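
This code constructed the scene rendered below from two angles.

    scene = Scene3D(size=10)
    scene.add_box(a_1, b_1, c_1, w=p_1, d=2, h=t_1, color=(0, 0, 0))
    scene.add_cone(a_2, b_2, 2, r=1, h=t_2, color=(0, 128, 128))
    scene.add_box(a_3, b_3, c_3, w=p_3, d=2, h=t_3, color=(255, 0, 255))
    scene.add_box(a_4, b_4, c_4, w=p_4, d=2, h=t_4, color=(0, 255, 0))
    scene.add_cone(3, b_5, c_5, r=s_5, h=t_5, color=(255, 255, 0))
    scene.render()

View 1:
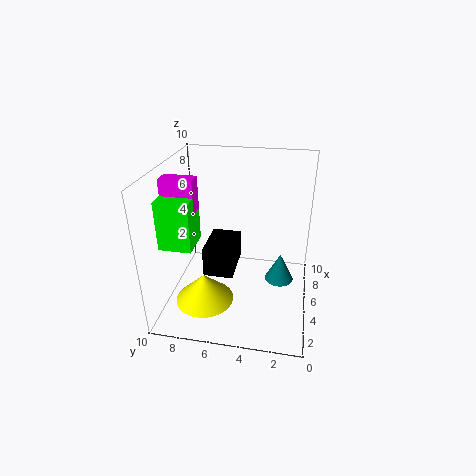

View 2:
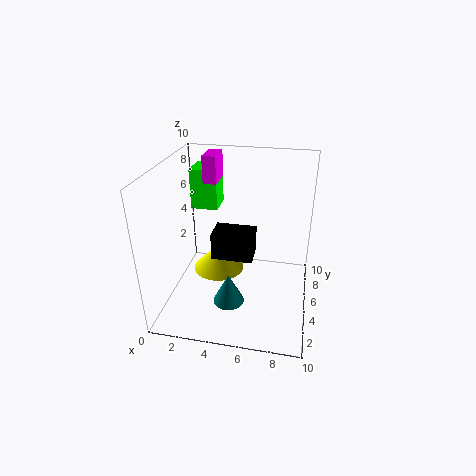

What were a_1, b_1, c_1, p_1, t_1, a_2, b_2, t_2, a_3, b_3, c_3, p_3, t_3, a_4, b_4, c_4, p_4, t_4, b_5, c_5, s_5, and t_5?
a_1 = 3; b_1 = 5; c_1 = 3; p_1 = 3; t_1 = 2; a_2 = 5; b_2 = 2; t_2 = 2; a_3 = 2; b_3 = 7; c_3 = 8; p_3 = 1; t_3 = 2; a_4 = 1; b_4 = 7; c_4 = 6; p_4 = 2; t_4 = 3; b_5 = 7; c_5 = 1; s_5 = 2; t_5 = 2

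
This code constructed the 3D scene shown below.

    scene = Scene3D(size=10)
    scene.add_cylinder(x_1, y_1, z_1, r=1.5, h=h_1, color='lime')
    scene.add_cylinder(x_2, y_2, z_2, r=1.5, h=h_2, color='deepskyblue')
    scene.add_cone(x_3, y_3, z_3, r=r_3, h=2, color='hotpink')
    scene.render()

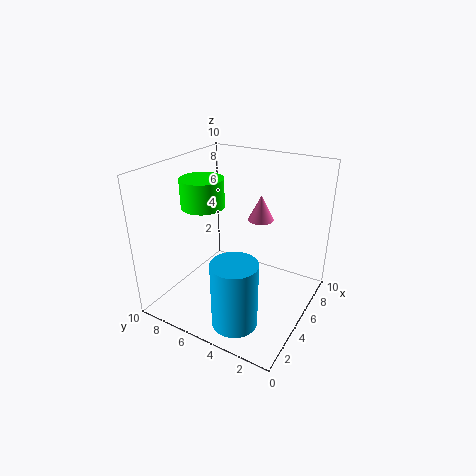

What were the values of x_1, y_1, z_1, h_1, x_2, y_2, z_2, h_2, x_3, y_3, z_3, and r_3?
x_1 = 4.5; y_1 = 7.5; z_1 = 7; h_1 = 2; x_2 = 2; y_2 = 3.5; z_2 = 0.5; h_2 = 4.5; x_3 = 8.5; y_3 = 5; z_3 = 5; r_3 = 1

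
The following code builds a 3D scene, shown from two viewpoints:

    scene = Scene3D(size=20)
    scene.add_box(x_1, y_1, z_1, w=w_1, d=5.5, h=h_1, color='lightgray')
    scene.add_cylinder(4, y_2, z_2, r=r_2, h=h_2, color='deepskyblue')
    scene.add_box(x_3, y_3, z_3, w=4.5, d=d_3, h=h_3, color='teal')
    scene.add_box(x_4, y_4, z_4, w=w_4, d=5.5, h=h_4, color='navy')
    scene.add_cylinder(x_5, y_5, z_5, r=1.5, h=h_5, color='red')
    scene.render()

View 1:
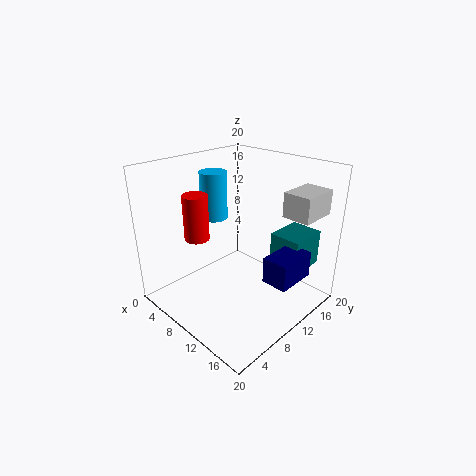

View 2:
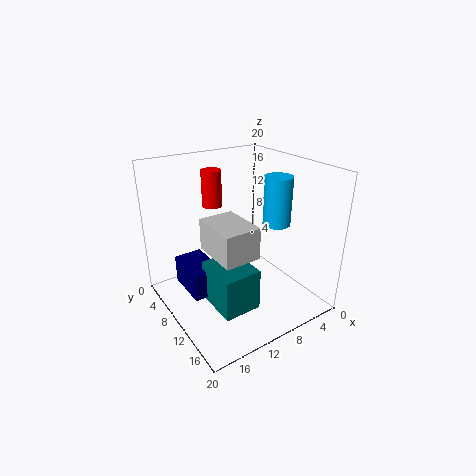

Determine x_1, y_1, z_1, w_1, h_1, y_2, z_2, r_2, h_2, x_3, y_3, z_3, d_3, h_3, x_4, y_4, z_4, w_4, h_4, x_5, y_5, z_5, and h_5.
x_1 = 14, y_1 = 14.5, z_1 = 13, w_1 = 4, h_1 = 3.5, y_2 = 11, z_2 = 11, r_2 = 2, h_2 = 7, x_3 = 13, y_3 = 13.5, z_3 = 5.5, d_3 = 5.5, h_3 = 5, x_4 = 15.5, y_4 = 9, z_4 = 6, w_4 = 3.5, h_4 = 3.5, x_5 = 10, y_5 = 3, z_5 = 12.5, h_5 = 5.5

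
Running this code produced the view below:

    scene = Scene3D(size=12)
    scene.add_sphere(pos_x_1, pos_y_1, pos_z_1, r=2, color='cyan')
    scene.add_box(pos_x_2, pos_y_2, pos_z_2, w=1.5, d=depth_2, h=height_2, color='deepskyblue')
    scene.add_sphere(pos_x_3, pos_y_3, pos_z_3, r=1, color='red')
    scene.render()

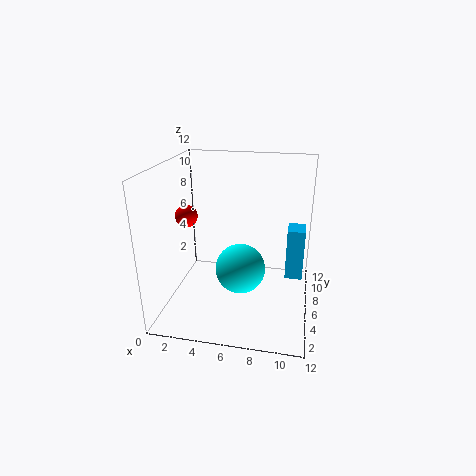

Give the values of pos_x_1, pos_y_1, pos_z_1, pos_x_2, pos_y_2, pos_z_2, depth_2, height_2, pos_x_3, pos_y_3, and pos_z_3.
pos_x_1 = 6.5, pos_y_1 = 4.5, pos_z_1 = 4, pos_x_2 = 10, pos_y_2 = 7, pos_z_2 = 2, depth_2 = 2, height_2 = 4.5, pos_x_3 = 1, pos_y_3 = 7.5, pos_z_3 = 7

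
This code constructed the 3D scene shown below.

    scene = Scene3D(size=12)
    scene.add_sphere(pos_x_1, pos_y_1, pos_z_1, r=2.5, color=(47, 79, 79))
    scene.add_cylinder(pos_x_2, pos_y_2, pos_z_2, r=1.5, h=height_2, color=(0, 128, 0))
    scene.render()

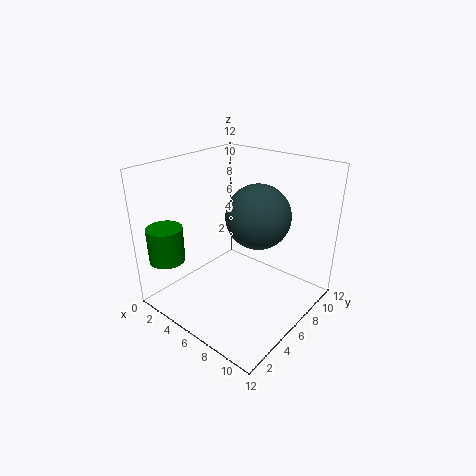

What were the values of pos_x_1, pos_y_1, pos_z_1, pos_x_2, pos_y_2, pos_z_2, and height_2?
pos_x_1 = 8
pos_y_1 = 6
pos_z_1 = 8.5
pos_x_2 = 1.5
pos_y_2 = 2
pos_z_2 = 4
height_2 = 3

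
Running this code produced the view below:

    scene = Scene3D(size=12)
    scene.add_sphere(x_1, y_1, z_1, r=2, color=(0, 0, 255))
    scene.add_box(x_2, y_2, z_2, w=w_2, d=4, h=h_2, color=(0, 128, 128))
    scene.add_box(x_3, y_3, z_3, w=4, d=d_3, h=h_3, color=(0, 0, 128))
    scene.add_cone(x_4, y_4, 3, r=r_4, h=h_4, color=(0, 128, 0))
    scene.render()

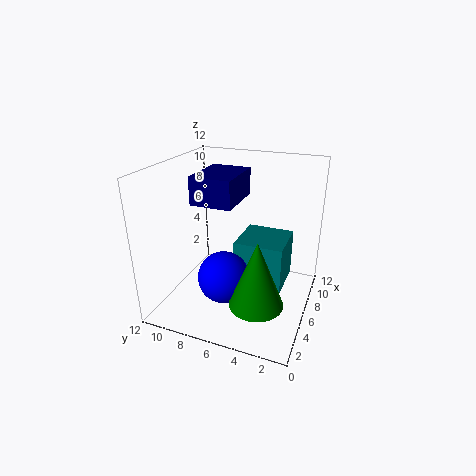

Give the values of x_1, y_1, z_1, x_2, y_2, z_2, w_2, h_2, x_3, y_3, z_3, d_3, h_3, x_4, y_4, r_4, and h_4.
x_1 = 3
y_1 = 6
z_1 = 4
x_2 = 5
y_2 = 2
z_2 = 2
w_2 = 4
h_2 = 4
x_3 = 2
y_3 = 5
z_3 = 10
d_3 = 3
h_3 = 2
x_4 = 2
y_4 = 3
r_4 = 2
h_4 = 5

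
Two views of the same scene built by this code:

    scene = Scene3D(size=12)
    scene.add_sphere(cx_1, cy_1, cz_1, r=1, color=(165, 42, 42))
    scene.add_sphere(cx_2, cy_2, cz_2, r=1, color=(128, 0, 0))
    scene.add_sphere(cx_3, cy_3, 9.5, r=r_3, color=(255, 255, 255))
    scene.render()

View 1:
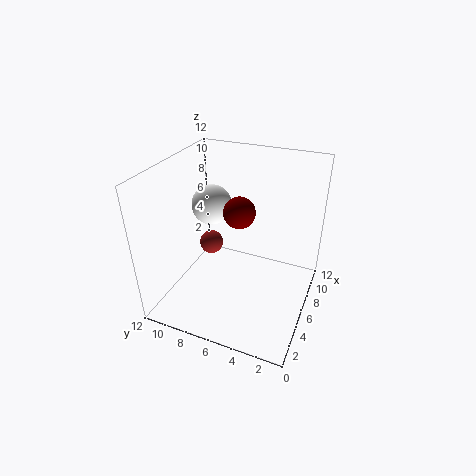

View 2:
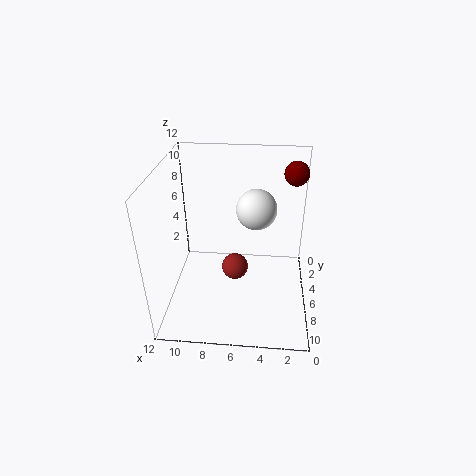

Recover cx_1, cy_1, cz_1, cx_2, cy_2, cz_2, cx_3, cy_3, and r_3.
cx_1 = 6
cy_1 = 8.5
cz_1 = 5
cx_2 = 1.5
cy_2 = 4
cz_2 = 11
cx_3 = 4.5
cy_3 = 7.5
r_3 = 1.5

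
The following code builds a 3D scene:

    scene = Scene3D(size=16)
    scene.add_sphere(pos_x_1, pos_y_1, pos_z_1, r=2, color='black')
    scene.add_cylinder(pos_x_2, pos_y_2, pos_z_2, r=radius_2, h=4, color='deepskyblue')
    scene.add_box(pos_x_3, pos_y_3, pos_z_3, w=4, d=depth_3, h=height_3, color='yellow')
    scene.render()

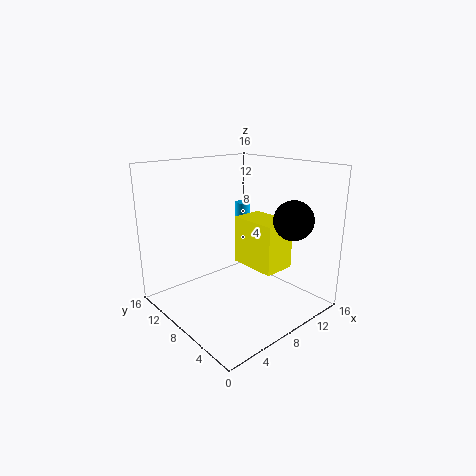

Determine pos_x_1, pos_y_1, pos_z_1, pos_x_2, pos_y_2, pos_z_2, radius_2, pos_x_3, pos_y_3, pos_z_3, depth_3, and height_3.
pos_x_1 = 10, pos_y_1 = 2, pos_z_1 = 11, pos_x_2 = 14, pos_y_2 = 14, pos_z_2 = 6, radius_2 = 1, pos_x_3 = 11, pos_y_3 = 6, pos_z_3 = 3, depth_3 = 6, height_3 = 6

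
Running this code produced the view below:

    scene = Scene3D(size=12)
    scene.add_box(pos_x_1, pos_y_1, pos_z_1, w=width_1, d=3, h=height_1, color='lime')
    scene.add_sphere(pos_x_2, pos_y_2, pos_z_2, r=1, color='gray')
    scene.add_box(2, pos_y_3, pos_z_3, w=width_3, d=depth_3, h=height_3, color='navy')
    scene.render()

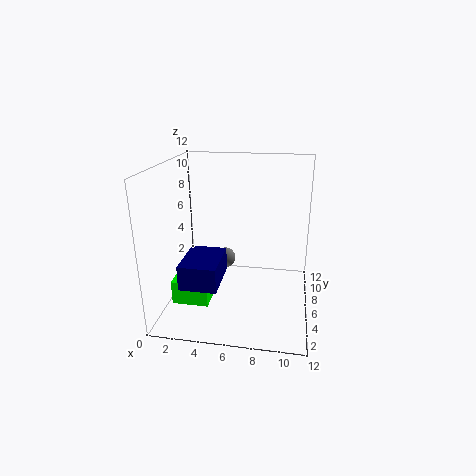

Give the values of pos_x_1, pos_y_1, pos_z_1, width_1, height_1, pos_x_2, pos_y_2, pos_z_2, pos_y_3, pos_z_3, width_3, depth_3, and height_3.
pos_x_1 = 1, pos_y_1 = 3, pos_z_1 = 1, width_1 = 3, height_1 = 2, pos_x_2 = 4, pos_y_2 = 10, pos_z_2 = 2, pos_y_3 = 2, pos_z_3 = 3, width_3 = 3, depth_3 = 4, height_3 = 2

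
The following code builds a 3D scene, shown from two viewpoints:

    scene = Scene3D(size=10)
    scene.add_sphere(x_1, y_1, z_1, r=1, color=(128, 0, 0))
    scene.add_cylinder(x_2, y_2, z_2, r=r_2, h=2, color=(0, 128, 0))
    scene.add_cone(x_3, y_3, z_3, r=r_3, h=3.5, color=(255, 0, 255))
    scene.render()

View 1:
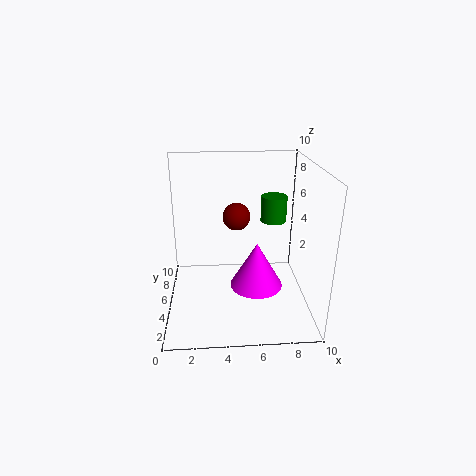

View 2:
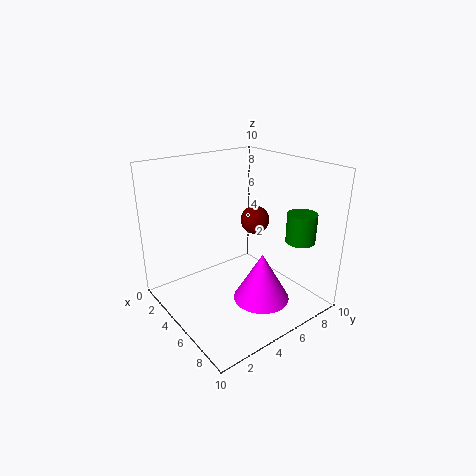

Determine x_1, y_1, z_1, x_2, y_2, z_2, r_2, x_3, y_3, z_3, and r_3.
x_1 = 5
y_1 = 6.5
z_1 = 6
x_2 = 8
y_2 = 8
z_2 = 5
r_2 = 1
x_3 = 6.5
y_3 = 6
z_3 = 0.5
r_3 = 2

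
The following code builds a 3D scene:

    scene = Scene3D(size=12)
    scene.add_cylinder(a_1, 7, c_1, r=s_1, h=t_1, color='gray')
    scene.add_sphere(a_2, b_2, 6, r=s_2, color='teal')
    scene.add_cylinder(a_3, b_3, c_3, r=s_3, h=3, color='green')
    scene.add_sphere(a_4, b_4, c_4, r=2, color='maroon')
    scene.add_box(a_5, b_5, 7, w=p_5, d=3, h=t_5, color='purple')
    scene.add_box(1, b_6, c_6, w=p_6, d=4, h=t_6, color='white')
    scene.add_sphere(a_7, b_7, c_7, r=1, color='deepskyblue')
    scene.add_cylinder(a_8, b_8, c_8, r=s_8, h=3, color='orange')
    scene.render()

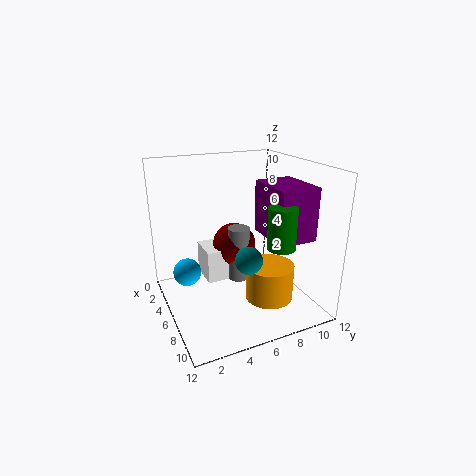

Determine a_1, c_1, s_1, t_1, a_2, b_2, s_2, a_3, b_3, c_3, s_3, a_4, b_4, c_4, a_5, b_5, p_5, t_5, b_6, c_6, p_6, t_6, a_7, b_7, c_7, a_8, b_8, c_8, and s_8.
a_1 = 4
c_1 = 1
s_1 = 1
t_1 = 5
a_2 = 10
b_2 = 5
s_2 = 1
a_3 = 11
b_3 = 7
c_3 = 7
s_3 = 1
a_4 = 3
b_4 = 7
c_4 = 4
a_5 = 7
b_5 = 7
p_5 = 4
t_5 = 4
b_6 = 4
c_6 = 1
p_6 = 3
t_6 = 3
a_7 = 8
b_7 = 1
c_7 = 5
a_8 = 8
b_8 = 8
c_8 = 1
s_8 = 2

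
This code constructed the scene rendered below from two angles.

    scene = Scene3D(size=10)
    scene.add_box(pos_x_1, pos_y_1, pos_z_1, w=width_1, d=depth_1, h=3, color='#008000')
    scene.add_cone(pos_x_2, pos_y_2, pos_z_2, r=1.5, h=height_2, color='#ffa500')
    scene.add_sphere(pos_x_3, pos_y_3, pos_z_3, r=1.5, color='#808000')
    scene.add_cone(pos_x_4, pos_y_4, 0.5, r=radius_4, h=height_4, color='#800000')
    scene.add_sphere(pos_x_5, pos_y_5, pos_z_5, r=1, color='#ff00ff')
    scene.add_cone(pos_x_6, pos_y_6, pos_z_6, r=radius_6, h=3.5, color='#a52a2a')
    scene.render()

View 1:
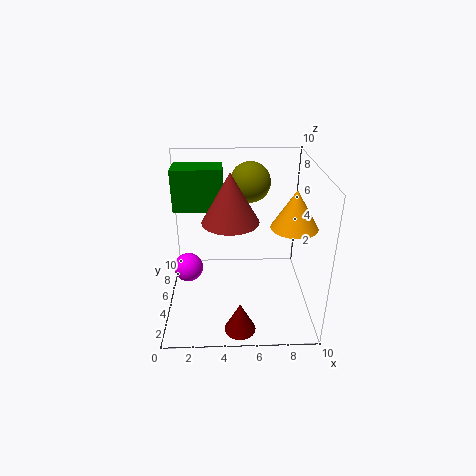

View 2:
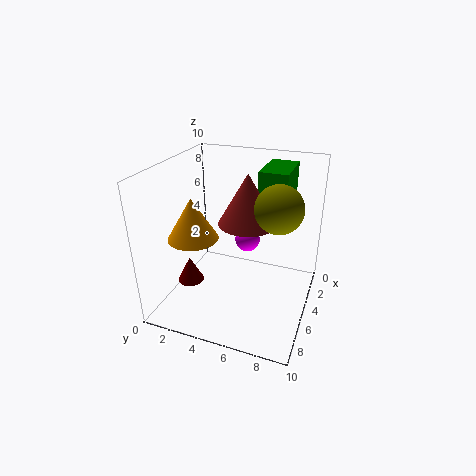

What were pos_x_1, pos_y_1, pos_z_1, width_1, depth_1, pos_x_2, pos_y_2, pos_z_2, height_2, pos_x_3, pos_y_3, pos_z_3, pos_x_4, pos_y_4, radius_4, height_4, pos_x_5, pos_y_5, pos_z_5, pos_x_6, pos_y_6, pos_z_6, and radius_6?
pos_x_1 = 0.5; pos_y_1 = 6; pos_z_1 = 6.5; width_1 = 3.5; depth_1 = 2; pos_x_2 = 8.5; pos_y_2 = 3.5; pos_z_2 = 6.5; height_2 = 2.5; pos_x_3 = 6; pos_y_3 = 8; pos_z_3 = 8; pos_x_4 = 5; pos_y_4 = 1; radius_4 = 1; height_4 = 2; pos_x_5 = 1.5; pos_y_5 = 4.5; pos_z_5 = 3; pos_x_6 = 4.5; pos_y_6 = 5.5; pos_z_6 = 6; radius_6 = 2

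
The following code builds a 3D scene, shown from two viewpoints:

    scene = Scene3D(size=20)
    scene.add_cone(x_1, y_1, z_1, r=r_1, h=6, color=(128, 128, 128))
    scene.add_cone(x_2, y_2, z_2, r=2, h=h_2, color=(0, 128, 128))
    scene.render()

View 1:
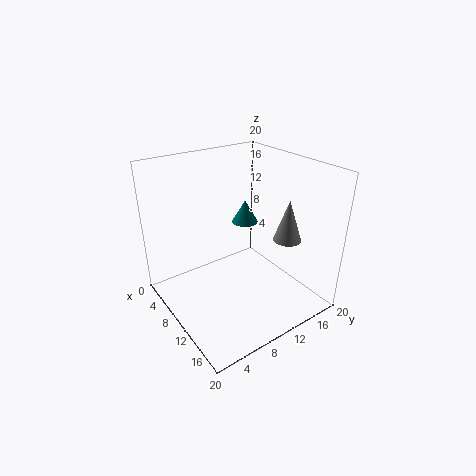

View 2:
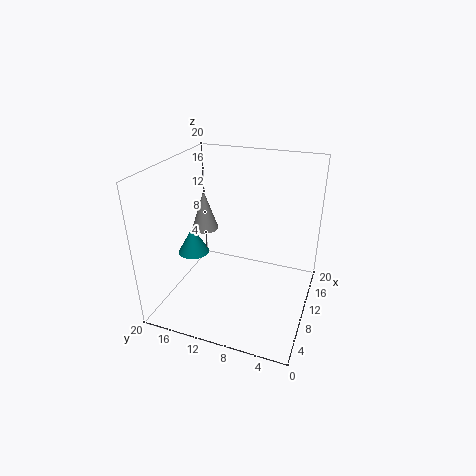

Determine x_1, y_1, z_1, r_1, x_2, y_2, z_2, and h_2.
x_1 = 13; y_1 = 16.5; z_1 = 9; r_1 = 2; x_2 = 5.5; y_2 = 14.5; z_2 = 9.5; h_2 = 3.5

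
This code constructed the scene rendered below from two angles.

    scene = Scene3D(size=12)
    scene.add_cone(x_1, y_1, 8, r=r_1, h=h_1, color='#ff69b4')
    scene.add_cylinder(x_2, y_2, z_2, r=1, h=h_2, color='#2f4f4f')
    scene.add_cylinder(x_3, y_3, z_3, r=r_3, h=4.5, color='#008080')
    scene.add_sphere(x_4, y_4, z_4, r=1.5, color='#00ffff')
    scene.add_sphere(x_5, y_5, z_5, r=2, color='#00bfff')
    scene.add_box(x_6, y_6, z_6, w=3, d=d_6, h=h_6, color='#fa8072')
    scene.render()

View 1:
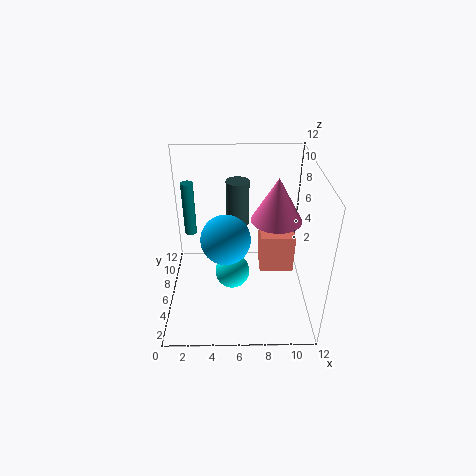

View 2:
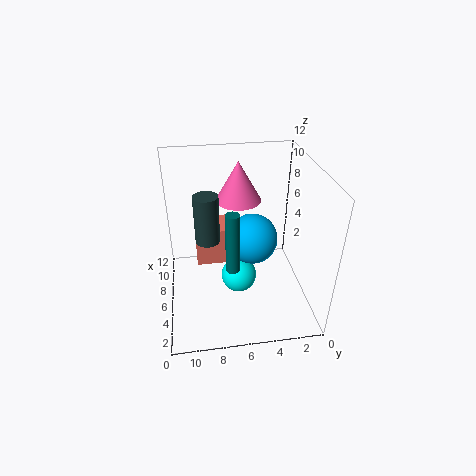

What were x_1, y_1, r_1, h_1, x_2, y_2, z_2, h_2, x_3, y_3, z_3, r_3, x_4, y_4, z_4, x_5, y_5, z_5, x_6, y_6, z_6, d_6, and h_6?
x_1 = 9; y_1 = 5.5; r_1 = 2; h_1 = 3.5; x_2 = 6; y_2 = 8.5; z_2 = 6; h_2 = 4; x_3 = 2; y_3 = 7; z_3 = 6; r_3 = 0.5; x_4 = 5.5; y_4 = 6; z_4 = 2.5; x_5 = 5; y_5 = 5; z_5 = 6.5; x_6 = 8; y_6 = 6.5; z_6 = 2; d_6 = 3; h_6 = 3.5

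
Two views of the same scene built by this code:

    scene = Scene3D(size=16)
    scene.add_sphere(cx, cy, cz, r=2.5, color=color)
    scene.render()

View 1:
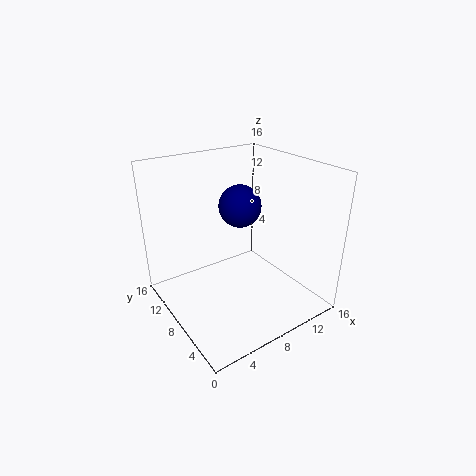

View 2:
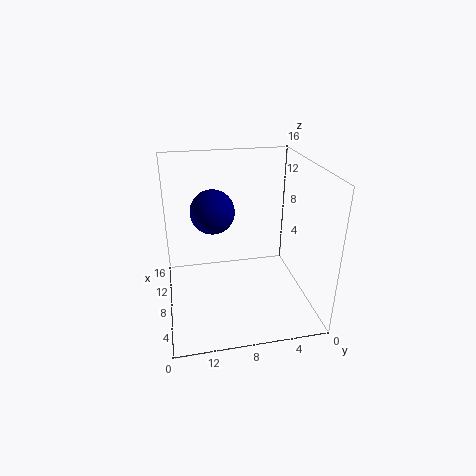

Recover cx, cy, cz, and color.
cx = 10; cy = 10.5; cz = 10.5; color = 'navy'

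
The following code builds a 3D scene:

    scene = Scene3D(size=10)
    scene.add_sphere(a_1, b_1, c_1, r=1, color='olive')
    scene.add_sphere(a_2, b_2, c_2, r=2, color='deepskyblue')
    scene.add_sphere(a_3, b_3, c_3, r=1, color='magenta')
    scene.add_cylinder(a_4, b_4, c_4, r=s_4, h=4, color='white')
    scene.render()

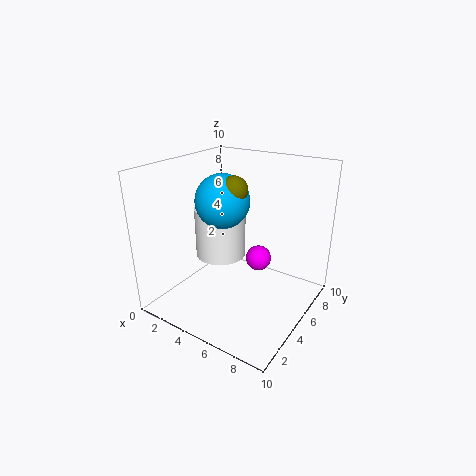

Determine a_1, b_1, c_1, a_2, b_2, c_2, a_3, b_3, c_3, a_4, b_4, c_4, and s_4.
a_1 = 4, b_1 = 6, c_1 = 8, a_2 = 3, b_2 = 6, c_2 = 7, a_3 = 5, b_3 = 8, c_3 = 2, a_4 = 2, b_4 = 7, c_4 = 2, s_4 = 2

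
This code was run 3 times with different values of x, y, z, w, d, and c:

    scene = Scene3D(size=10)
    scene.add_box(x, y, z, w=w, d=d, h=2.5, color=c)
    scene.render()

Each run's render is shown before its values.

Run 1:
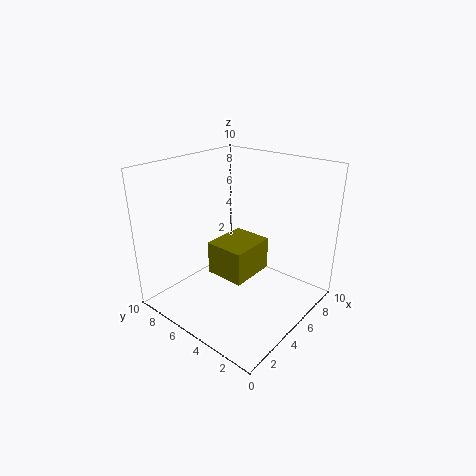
x = 4.5
y = 4.5
z = 1.5
w = 3.5
d = 3
c = 'olive'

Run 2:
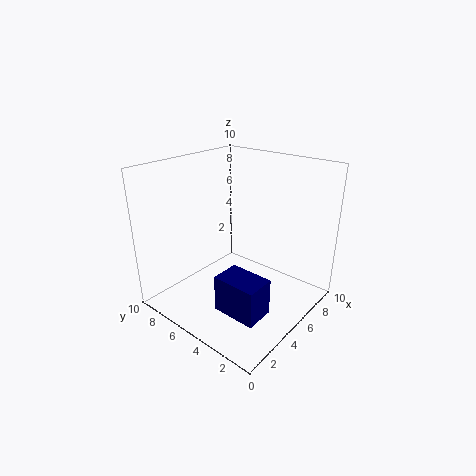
x = 2
y = 1.5
z = 1
w = 2
d = 3
c = 'navy'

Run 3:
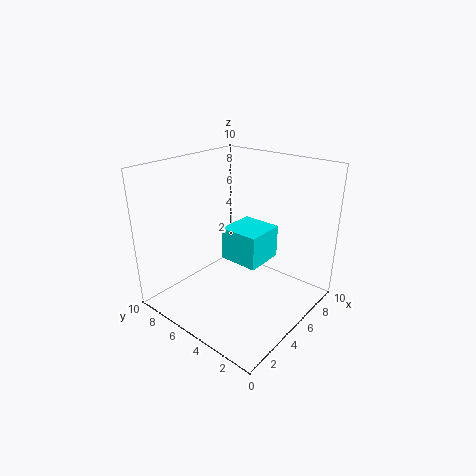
x = 5.5
y = 4
z = 2.5
w = 3
d = 3
c = 'cyan'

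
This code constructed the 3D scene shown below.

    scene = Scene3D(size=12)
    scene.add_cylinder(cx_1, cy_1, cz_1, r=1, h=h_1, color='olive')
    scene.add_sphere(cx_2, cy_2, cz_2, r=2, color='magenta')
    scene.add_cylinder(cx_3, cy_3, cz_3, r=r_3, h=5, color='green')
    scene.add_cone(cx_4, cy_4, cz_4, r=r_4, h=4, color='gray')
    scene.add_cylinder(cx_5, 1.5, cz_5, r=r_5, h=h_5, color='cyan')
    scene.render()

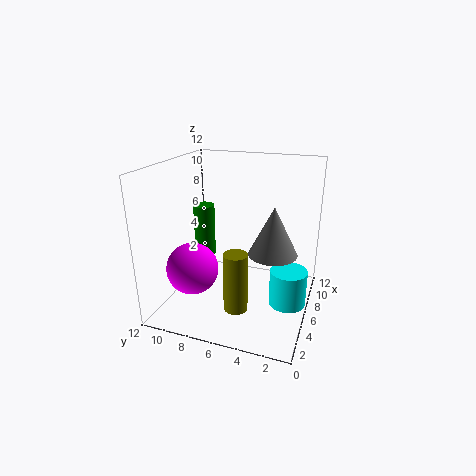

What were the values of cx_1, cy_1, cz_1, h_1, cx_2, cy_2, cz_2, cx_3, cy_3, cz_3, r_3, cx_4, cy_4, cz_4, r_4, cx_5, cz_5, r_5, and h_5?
cx_1 = 4; cy_1 = 5.5; cz_1 = 0.5; h_1 = 5; cx_2 = 2.5; cy_2 = 8.5; cz_2 = 4.5; cx_3 = 9; cy_3 = 10.5; cz_3 = 2.5; r_3 = 1; cx_4 = 6; cy_4 = 3; cz_4 = 5; r_4 = 2; cx_5 = 5.5; cz_5 = 1; r_5 = 1.5; h_5 = 3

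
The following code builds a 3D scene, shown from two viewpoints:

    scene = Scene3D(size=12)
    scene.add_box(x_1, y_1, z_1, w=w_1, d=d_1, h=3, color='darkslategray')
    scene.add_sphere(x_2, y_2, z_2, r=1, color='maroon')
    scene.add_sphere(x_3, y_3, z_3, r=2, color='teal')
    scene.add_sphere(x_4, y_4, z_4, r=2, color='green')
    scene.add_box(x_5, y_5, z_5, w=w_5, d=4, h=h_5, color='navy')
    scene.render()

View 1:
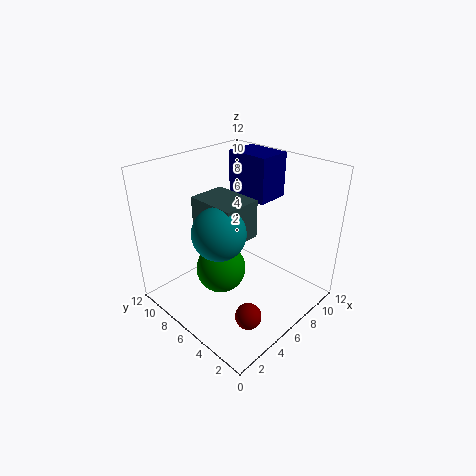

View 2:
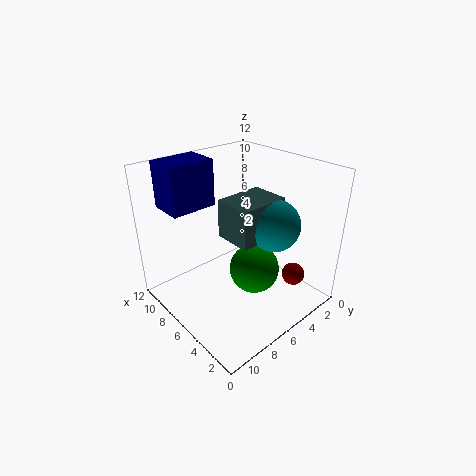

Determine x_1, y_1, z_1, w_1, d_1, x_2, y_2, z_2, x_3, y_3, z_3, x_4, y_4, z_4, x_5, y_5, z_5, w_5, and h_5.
x_1 = 3, y_1 = 4, z_1 = 7, w_1 = 3, d_1 = 4, x_2 = 3, y_2 = 2, z_2 = 2, x_3 = 3, y_3 = 5, z_3 = 8, x_4 = 4, y_4 = 6, z_4 = 4, x_5 = 9, y_5 = 6, z_5 = 8, w_5 = 3, h_5 = 4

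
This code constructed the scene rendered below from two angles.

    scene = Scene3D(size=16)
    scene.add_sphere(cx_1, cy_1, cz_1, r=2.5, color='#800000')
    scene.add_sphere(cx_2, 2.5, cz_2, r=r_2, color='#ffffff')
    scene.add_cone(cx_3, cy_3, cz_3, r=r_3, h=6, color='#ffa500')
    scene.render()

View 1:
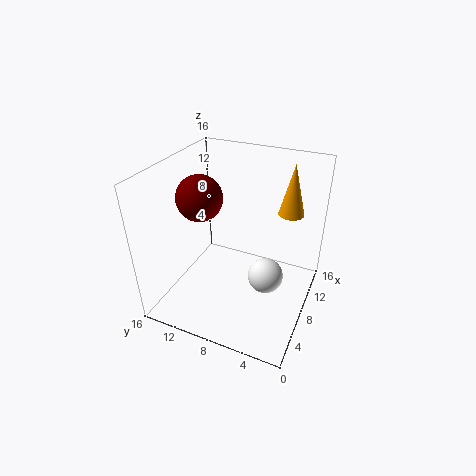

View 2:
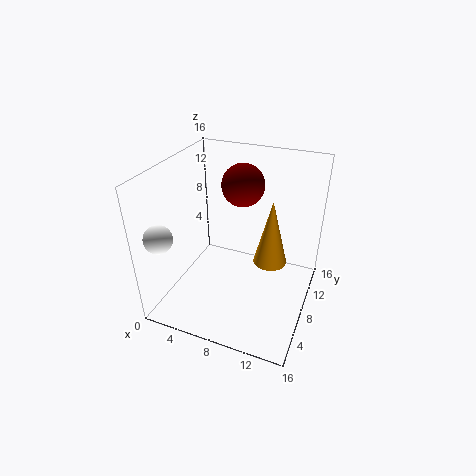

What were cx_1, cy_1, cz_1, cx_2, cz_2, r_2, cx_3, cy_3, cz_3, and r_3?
cx_1 = 7, cy_1 = 12, cz_1 = 12.5, cx_2 = 1.5, cz_2 = 9.5, r_2 = 1.5, cx_3 = 13, cy_3 = 3.5, cz_3 = 9.5, r_3 = 1.5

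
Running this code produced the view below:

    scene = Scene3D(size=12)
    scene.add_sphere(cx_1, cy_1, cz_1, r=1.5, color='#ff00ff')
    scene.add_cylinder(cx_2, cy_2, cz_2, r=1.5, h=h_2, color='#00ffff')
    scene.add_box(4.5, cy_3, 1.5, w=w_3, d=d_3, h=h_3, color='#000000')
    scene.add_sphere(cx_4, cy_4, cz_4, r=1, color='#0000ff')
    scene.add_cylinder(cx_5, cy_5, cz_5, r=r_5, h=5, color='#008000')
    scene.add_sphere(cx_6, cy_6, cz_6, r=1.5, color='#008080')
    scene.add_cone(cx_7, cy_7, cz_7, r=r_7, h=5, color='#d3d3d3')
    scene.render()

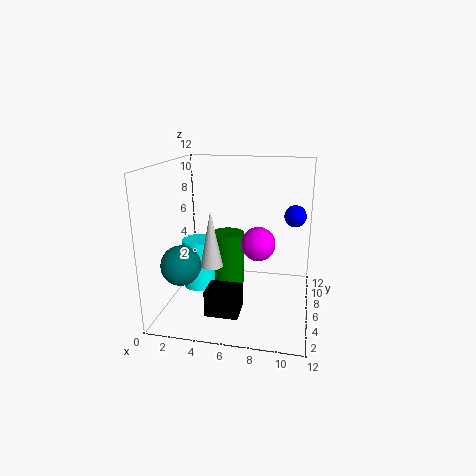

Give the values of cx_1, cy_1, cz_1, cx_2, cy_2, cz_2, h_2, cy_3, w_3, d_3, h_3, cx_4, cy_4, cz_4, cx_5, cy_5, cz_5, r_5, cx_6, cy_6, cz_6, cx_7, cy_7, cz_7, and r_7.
cx_1 = 7.5
cy_1 = 7.5
cz_1 = 5
cx_2 = 2
cy_2 = 7.5
cz_2 = 0.5
h_2 = 4.5
cy_3 = 1
w_3 = 2.5
d_3 = 2
h_3 = 2
cx_4 = 10.5
cy_4 = 10
cz_4 = 7
cx_5 = 4.5
cy_5 = 8.5
cz_5 = 0.5
r_5 = 1.5
cx_6 = 2.5
cy_6 = 2
cz_6 = 5
cx_7 = 3.5
cy_7 = 6.5
cz_7 = 3
r_7 = 1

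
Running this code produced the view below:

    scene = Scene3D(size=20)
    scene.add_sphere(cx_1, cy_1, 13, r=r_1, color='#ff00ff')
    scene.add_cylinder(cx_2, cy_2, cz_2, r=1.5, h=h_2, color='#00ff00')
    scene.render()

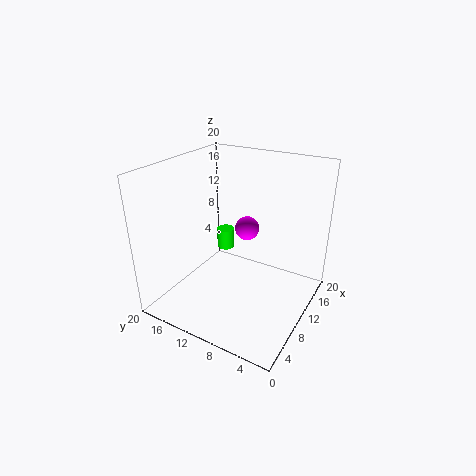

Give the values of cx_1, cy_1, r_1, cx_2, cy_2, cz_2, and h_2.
cx_1 = 8
cy_1 = 7.5
r_1 = 1.5
cx_2 = 18.5
cy_2 = 17.5
cz_2 = 2.5
h_2 = 3.5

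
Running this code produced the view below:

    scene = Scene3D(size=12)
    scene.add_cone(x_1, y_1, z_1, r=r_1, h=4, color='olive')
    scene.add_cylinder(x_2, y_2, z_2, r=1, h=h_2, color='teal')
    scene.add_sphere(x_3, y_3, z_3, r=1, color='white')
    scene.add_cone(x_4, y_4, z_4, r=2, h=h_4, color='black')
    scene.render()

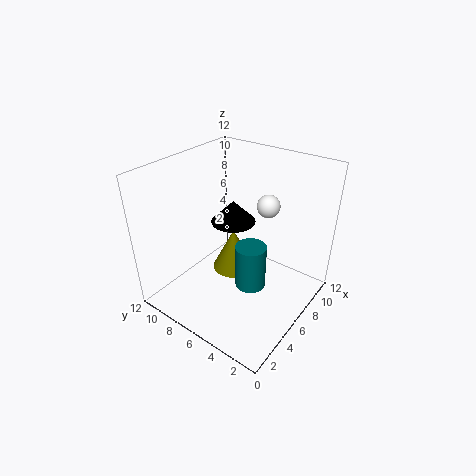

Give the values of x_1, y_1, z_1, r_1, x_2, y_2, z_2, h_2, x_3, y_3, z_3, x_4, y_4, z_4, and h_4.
x_1 = 8; y_1 = 8; z_1 = 1; r_1 = 2; x_2 = 2; y_2 = 2; z_2 = 6; h_2 = 3; x_3 = 9; y_3 = 5; z_3 = 8; x_4 = 8; y_4 = 8; z_4 = 6; h_4 = 2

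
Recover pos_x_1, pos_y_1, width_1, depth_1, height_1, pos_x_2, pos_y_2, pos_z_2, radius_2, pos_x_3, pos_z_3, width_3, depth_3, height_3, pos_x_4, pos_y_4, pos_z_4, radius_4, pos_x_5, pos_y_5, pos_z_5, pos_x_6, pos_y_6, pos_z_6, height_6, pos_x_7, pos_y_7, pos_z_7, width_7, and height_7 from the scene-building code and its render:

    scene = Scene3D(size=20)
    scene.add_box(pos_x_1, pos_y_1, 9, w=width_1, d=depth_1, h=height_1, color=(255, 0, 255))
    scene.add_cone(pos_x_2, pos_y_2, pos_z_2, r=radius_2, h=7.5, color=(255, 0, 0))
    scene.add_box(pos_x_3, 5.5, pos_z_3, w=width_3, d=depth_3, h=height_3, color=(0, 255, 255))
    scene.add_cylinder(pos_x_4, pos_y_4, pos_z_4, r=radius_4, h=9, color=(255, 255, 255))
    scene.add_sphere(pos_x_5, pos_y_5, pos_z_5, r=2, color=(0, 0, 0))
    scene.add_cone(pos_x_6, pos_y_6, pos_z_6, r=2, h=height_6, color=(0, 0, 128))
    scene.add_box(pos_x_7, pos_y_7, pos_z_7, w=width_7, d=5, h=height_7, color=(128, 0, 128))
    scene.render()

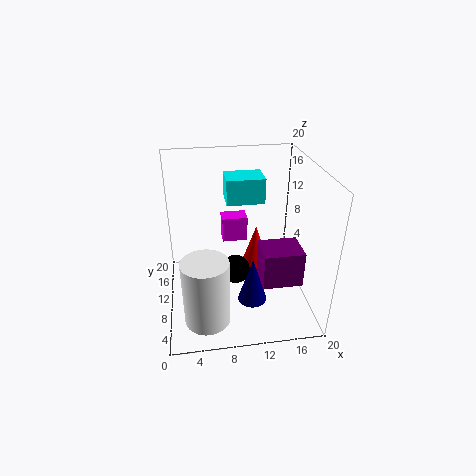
pos_x_1 = 8; pos_y_1 = 11; width_1 = 3.5; depth_1 = 2.5; height_1 = 3.5; pos_x_2 = 14; pos_y_2 = 16.5; pos_z_2 = 0.5; radius_2 = 2.5; pos_x_3 = 8; pos_z_3 = 17; width_3 = 4.5; depth_3 = 3.5; height_3 = 3; pos_x_4 = 5; pos_y_4 = 4; pos_z_4 = 1.5; radius_4 = 3; pos_x_5 = 9.5; pos_y_5 = 9; pos_z_5 = 5.5; pos_x_6 = 11.5; pos_y_6 = 6.5; pos_z_6 = 2; height_6 = 6.5; pos_x_7 = 13.5; pos_y_7 = 8; pos_z_7 = 2; width_7 = 6; height_7 = 5.5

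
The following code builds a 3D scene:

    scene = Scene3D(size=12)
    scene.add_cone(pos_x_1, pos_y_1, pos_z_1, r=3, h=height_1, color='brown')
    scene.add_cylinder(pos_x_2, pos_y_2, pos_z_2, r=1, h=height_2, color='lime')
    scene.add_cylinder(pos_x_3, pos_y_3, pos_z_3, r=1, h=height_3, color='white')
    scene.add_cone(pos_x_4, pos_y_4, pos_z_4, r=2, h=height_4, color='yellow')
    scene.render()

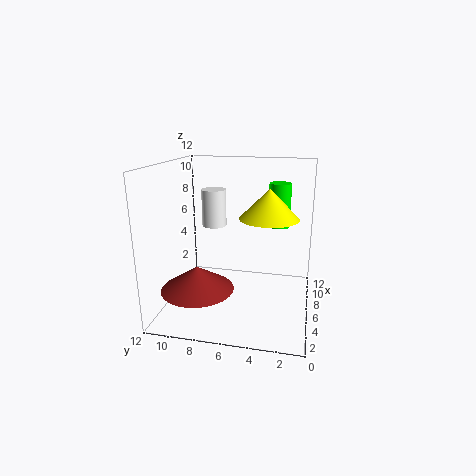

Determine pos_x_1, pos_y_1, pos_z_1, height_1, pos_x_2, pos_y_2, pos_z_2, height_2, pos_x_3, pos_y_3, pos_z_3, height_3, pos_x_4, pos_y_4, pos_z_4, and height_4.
pos_x_1 = 4
pos_y_1 = 9
pos_z_1 = 2
height_1 = 2
pos_x_2 = 10
pos_y_2 = 3
pos_z_2 = 6
height_2 = 4
pos_x_3 = 6
pos_y_3 = 8
pos_z_3 = 7
height_3 = 3
pos_x_4 = 2
pos_y_4 = 3
pos_z_4 = 9
height_4 = 2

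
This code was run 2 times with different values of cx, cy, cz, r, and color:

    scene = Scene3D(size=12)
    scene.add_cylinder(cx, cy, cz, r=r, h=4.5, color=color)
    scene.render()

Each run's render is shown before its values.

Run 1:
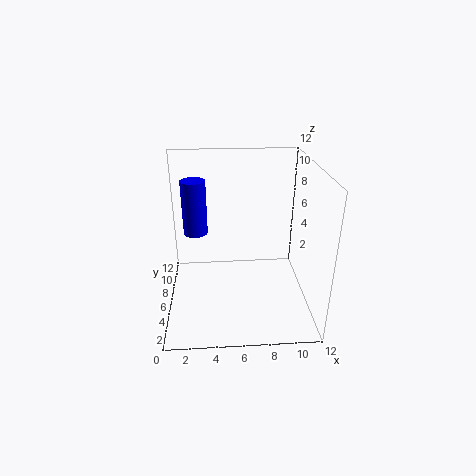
cx = 2.5; cy = 6.75; cz = 6.25; r = 1; color = 'blue'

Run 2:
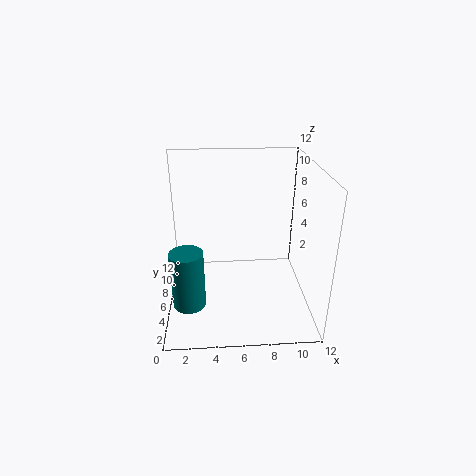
cx = 2; cy = 2.5; cz = 2.25; r = 1.25; color = 'teal'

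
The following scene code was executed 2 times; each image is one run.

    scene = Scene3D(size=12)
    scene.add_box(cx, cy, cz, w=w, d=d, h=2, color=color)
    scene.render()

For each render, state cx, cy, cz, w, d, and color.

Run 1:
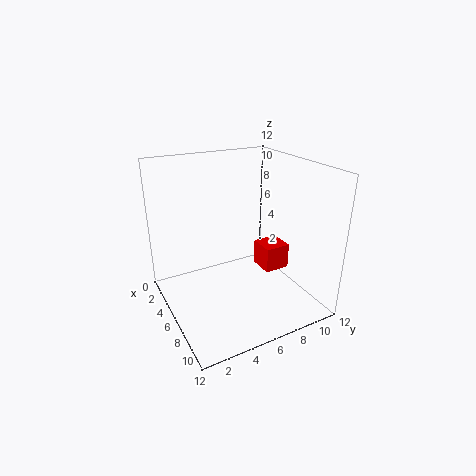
cx = 7, cy = 7, cz = 4, w = 2, d = 2, color = 'red'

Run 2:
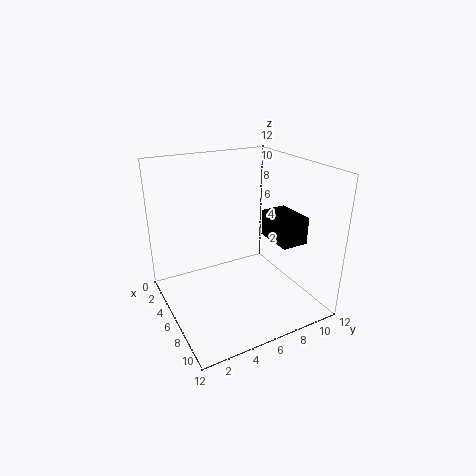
cx = 8, cy = 7, cz = 7, w = 3, d = 2, color = 'black'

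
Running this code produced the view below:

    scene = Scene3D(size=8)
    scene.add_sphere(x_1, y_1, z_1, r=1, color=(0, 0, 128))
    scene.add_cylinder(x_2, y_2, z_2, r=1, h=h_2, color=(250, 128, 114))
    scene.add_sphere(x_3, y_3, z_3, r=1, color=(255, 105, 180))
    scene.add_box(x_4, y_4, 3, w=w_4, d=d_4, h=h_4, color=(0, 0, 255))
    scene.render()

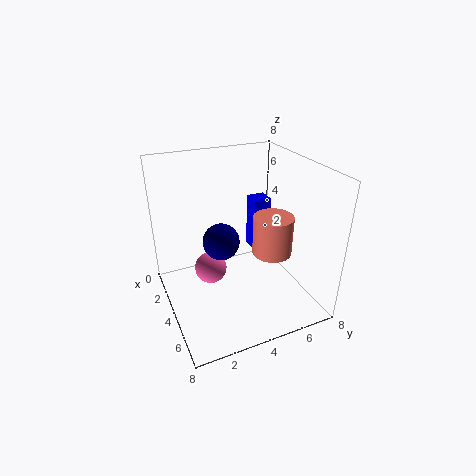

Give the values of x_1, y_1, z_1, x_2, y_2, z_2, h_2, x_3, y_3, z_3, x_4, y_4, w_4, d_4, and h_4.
x_1 = 4, y_1 = 3, z_1 = 4, x_2 = 6, y_2 = 5, z_2 = 4, h_2 = 2, x_3 = 2, y_3 = 3, z_3 = 1, x_4 = 3, y_4 = 5, w_4 = 1, d_4 = 1, h_4 = 3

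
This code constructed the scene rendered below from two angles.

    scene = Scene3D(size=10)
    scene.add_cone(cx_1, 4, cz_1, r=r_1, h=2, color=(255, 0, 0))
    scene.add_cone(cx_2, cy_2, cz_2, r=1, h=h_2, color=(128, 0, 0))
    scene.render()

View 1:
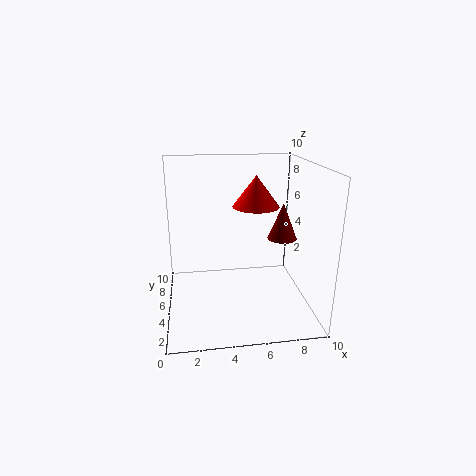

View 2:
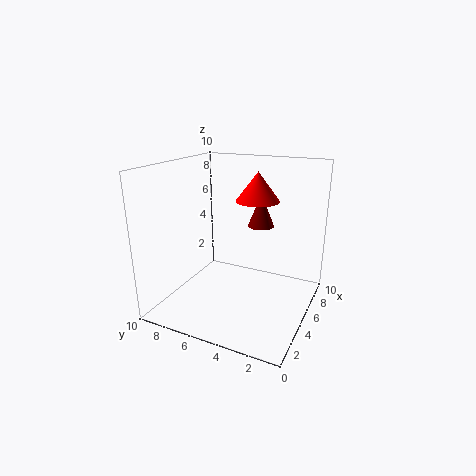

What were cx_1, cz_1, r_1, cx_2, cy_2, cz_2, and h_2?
cx_1 = 6, cz_1 = 7.5, r_1 = 1.5, cx_2 = 8, cy_2 = 4.5, cz_2 = 5, h_2 = 2.5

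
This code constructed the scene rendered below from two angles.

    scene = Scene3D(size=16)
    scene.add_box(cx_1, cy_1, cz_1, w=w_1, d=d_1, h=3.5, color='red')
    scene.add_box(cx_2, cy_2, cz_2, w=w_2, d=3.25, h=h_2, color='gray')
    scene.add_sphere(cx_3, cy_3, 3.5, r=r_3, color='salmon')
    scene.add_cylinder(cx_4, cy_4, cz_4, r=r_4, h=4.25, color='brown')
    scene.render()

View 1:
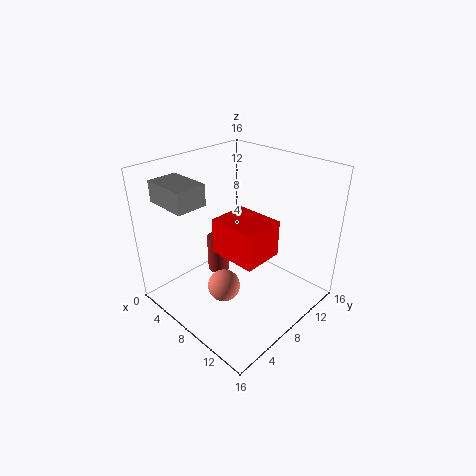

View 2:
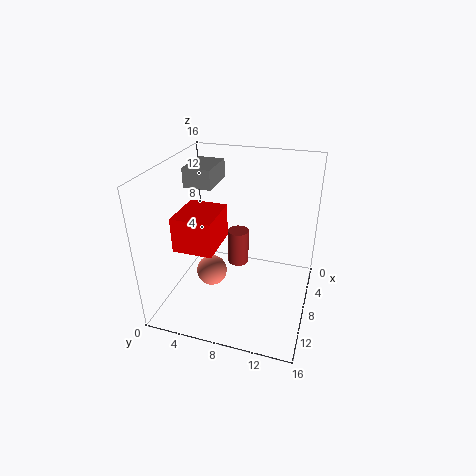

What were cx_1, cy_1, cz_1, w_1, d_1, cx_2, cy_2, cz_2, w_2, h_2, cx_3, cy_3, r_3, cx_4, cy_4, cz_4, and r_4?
cx_1 = 9.25
cy_1 = 3.25
cz_1 = 9
w_1 = 4.75
d_1 = 4
cx_2 = 2.25
cy_2 = 1.25
cz_2 = 12.75
w_2 = 4.75
h_2 = 2.25
cx_3 = 8.75
cy_3 = 5
r_3 = 1.75
cx_4 = 5.5
cy_4 = 7.25
cz_4 = 3.25
r_4 = 1.25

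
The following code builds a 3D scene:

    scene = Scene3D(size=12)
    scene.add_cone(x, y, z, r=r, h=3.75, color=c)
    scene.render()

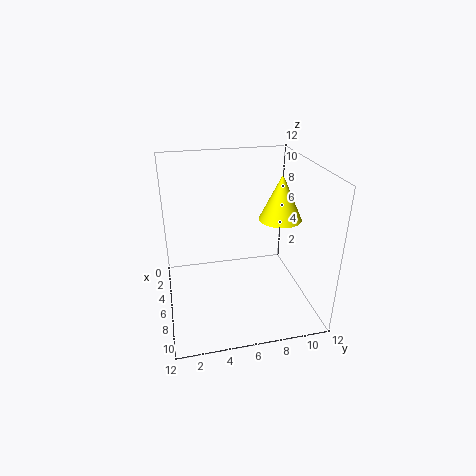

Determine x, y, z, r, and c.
x = 6.25, y = 9.5, z = 7.5, r = 1.75, c = 'yellow'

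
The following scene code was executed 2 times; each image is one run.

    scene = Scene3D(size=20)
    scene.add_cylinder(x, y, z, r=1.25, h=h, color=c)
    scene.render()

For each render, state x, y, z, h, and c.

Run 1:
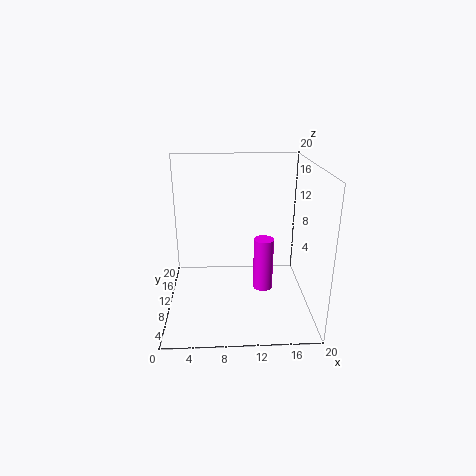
x = 13; y = 5.5; z = 5; h = 6.75; c = 'magenta'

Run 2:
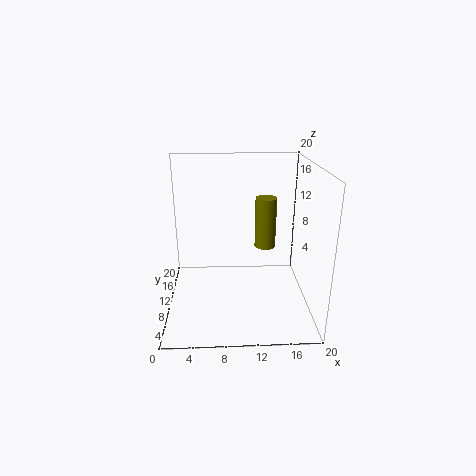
x = 13; y = 4.75; z = 11.25; h = 6; c = 'olive'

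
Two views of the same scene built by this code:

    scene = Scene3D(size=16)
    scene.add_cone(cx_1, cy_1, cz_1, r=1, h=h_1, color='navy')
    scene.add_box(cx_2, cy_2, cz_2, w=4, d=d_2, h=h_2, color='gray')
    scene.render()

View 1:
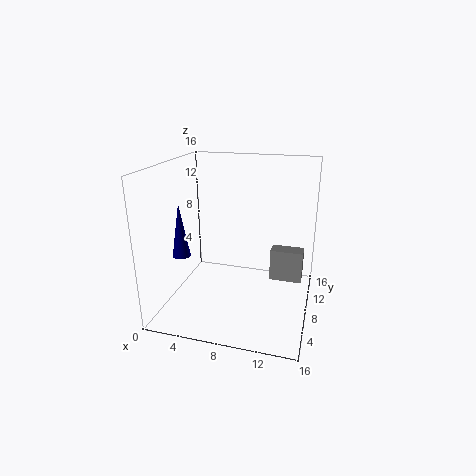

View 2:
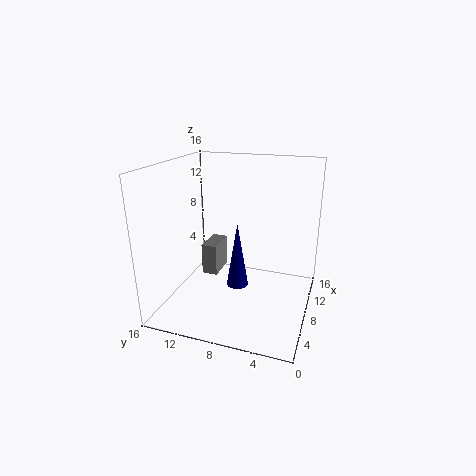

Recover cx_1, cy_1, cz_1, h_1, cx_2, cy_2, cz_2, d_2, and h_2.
cx_1 = 2; cy_1 = 6; cz_1 = 6; h_1 = 6; cx_2 = 11; cy_2 = 12; cz_2 = 1; d_2 = 2; h_2 = 4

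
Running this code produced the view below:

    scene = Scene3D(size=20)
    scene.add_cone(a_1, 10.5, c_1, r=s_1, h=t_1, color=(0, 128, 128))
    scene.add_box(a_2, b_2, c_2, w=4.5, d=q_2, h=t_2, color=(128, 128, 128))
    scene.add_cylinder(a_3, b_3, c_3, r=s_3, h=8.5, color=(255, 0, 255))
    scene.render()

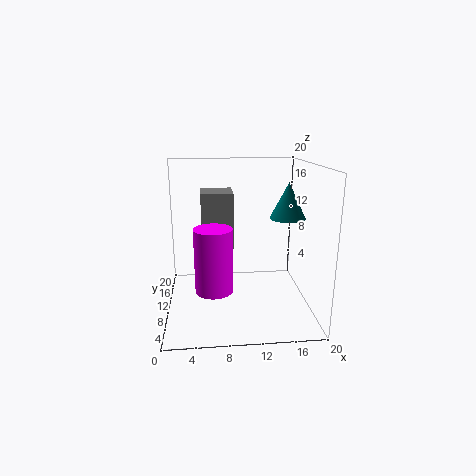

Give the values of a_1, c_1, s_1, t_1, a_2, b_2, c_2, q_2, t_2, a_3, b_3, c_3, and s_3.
a_1 = 17; c_1 = 12.5; s_1 = 2.5; t_1 = 5; a_2 = 5; b_2 = 11; c_2 = 8; q_2 = 5; t_2 = 8; a_3 = 6.5; b_3 = 6.5; c_3 = 4; s_3 = 2.5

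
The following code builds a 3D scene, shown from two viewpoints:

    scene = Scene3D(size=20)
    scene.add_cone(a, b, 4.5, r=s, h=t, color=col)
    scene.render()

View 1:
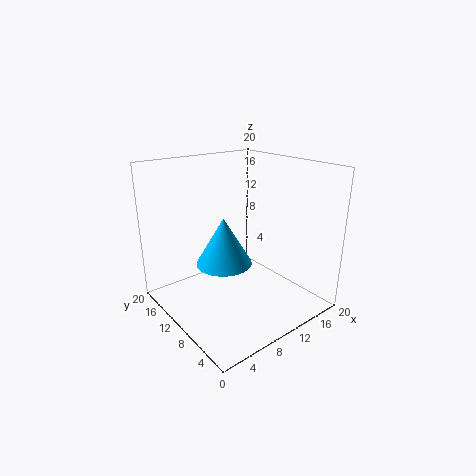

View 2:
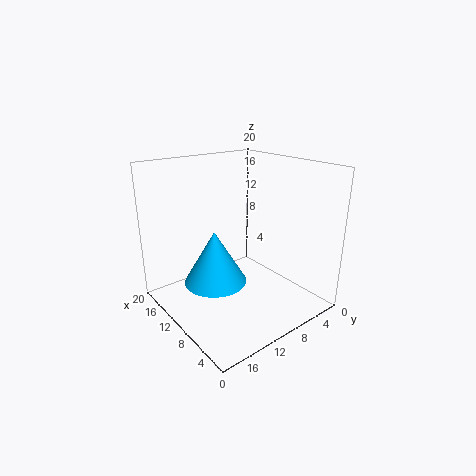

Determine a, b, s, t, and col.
a = 10.25; b = 13.75; s = 4.25; t = 7.25; col = 'deepskyblue'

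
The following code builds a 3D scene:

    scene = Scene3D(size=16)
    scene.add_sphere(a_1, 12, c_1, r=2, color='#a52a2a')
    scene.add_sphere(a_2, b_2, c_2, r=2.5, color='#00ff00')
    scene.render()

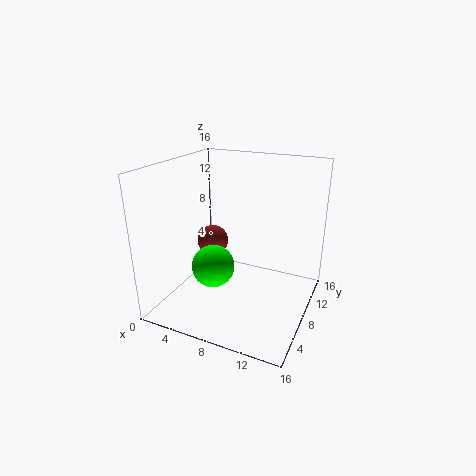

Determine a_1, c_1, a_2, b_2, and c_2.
a_1 = 2.5, c_1 = 5, a_2 = 5, b_2 = 7.5, c_2 = 4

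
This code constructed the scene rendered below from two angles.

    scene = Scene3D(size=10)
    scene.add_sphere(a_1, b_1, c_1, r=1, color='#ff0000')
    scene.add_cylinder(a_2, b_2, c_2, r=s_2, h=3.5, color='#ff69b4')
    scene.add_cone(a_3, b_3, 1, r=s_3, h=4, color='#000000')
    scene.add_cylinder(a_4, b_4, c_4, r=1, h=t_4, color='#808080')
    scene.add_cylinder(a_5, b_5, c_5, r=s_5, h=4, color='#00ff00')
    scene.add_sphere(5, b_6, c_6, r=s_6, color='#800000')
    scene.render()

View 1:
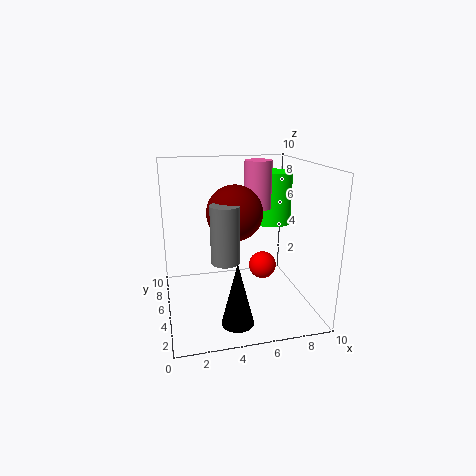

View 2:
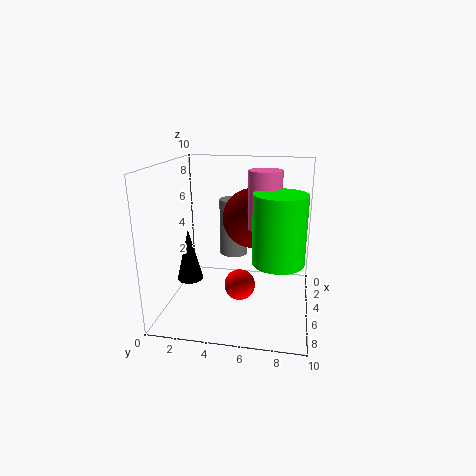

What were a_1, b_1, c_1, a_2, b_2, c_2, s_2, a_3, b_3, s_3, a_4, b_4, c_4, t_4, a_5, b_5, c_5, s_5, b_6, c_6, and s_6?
a_1 = 7; b_1 = 5.5; c_1 = 2.5; a_2 = 7; b_2 = 7; c_2 = 6.5; s_2 = 1; a_3 = 4; b_3 = 1; s_3 = 1; a_4 = 4; b_4 = 4.5; c_4 = 3.5; t_4 = 4; a_5 = 8.5; b_5 = 8; c_5 = 5; s_5 = 1.5; b_6 = 6; c_6 = 6.5; s_6 = 2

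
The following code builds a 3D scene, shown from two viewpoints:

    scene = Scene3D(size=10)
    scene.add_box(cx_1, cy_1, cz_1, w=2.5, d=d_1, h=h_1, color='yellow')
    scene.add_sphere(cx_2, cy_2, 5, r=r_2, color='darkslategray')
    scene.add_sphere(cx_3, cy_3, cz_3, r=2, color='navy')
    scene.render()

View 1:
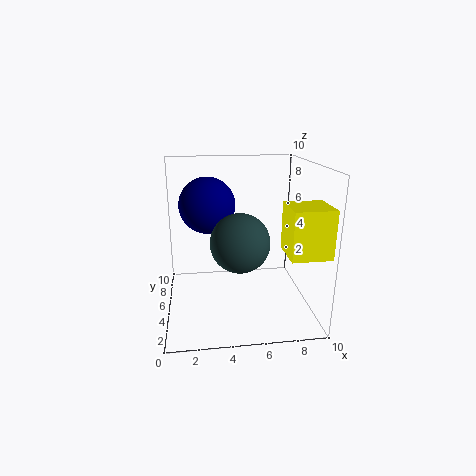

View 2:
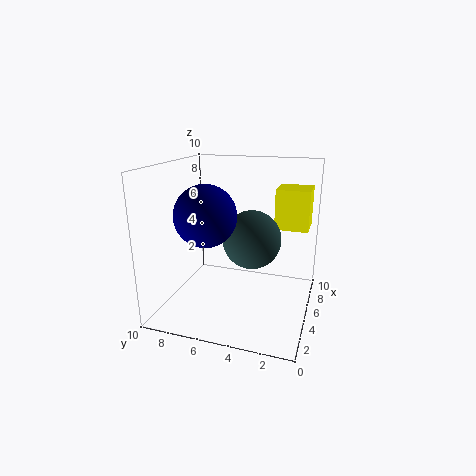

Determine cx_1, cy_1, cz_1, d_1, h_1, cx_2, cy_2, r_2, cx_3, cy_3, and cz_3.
cx_1 = 7.5; cy_1 = 0.5; cz_1 = 5; d_1 = 2.5; h_1 = 3; cx_2 = 5; cy_2 = 4; r_2 = 2; cx_3 = 3; cy_3 = 6.5; cz_3 = 7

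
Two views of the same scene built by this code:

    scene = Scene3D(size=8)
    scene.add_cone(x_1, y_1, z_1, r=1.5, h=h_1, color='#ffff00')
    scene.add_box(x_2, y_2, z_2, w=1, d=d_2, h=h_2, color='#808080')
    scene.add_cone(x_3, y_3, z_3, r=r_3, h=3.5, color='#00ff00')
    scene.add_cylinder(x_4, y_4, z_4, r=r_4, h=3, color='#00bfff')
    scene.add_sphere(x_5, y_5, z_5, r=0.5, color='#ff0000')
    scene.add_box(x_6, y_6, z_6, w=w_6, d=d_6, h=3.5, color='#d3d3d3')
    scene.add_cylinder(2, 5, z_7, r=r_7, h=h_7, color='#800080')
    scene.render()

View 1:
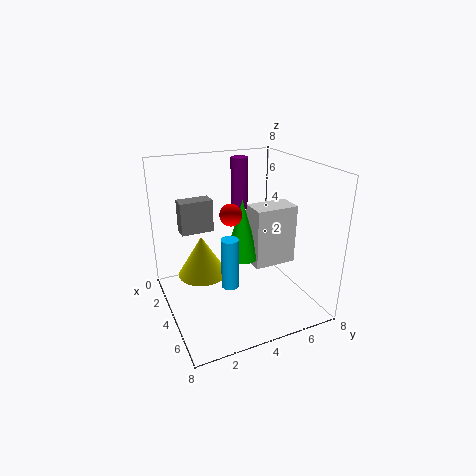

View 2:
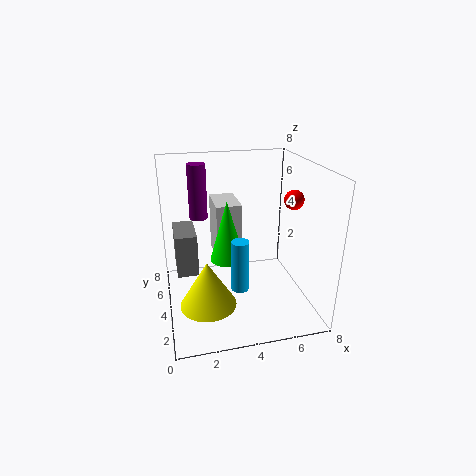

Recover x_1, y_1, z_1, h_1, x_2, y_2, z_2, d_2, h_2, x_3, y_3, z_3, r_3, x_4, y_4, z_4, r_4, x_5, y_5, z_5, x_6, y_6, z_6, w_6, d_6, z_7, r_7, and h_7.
x_1 = 2; y_1 = 2.5; z_1 = 1; h_1 = 2.5; x_2 = 0.5; y_2 = 1.5; z_2 = 3.5; d_2 = 2; h_2 = 2; x_3 = 3.5; y_3 = 4.5; z_3 = 2.5; r_3 = 1; x_4 = 4; y_4 = 3.5; z_4 = 1; r_4 = 0.5; x_5 = 6.5; y_5 = 2.5; z_5 = 6.5; x_6 = 3; y_6 = 5; z_6 = 2; w_6 = 1.5; d_6 = 2.5; z_7 = 5; r_7 = 0.5; h_7 = 3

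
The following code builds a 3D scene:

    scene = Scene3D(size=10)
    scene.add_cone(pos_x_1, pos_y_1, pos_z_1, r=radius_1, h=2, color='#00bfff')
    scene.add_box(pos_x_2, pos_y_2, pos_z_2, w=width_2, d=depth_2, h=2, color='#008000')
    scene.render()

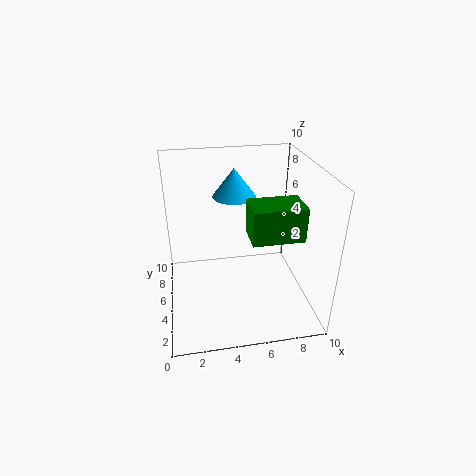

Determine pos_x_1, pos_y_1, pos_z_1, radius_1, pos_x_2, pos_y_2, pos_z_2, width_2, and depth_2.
pos_x_1 = 5; pos_y_1 = 6.5; pos_z_1 = 7.5; radius_1 = 1.5; pos_x_2 = 5; pos_y_2 = 0.5; pos_z_2 = 7; width_2 = 3; depth_2 = 2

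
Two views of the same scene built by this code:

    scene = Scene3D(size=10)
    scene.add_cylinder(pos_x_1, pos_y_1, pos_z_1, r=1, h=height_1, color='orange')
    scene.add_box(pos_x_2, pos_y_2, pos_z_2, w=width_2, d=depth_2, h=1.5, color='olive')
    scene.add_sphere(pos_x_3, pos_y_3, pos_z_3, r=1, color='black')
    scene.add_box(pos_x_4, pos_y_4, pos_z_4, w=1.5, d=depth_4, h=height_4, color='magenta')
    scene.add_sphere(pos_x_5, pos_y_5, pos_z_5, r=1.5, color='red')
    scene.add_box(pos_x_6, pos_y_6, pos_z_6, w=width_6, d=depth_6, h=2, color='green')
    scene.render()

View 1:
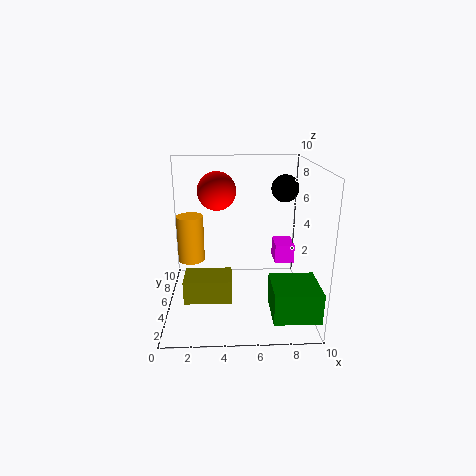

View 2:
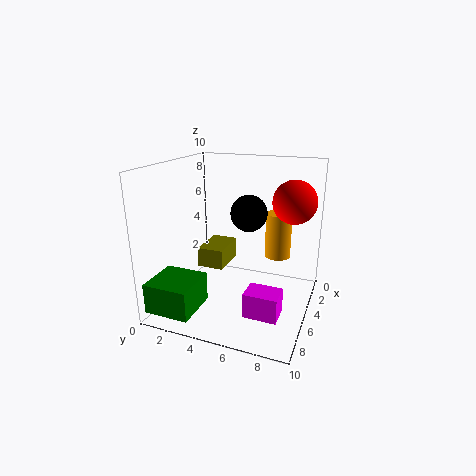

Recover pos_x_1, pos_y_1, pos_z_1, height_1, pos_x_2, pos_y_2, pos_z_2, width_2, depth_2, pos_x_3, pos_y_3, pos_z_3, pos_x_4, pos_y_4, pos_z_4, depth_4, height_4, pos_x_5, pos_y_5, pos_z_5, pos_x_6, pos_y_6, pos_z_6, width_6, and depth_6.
pos_x_1 = 1.5
pos_y_1 = 7
pos_z_1 = 2.5
height_1 = 3.5
pos_x_2 = 1.5
pos_y_2 = 1.5
pos_z_2 = 2
width_2 = 3
depth_2 = 2
pos_x_3 = 8.5
pos_y_3 = 7
pos_z_3 = 8
pos_x_4 = 8
pos_y_4 = 7
pos_z_4 = 2
depth_4 = 2
height_4 = 1.5
pos_x_5 = 3.5
pos_y_5 = 8.5
pos_z_5 = 7.5
pos_x_6 = 7
pos_y_6 = 0.5
pos_z_6 = 1
width_6 = 3
depth_6 = 3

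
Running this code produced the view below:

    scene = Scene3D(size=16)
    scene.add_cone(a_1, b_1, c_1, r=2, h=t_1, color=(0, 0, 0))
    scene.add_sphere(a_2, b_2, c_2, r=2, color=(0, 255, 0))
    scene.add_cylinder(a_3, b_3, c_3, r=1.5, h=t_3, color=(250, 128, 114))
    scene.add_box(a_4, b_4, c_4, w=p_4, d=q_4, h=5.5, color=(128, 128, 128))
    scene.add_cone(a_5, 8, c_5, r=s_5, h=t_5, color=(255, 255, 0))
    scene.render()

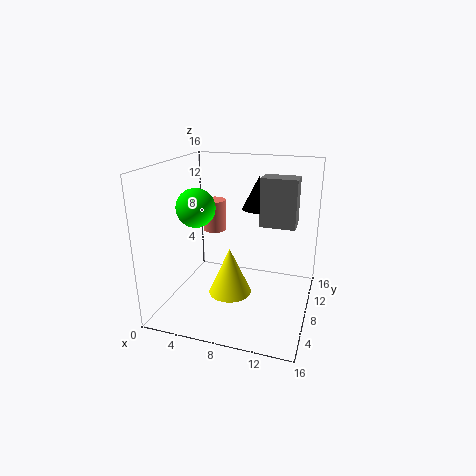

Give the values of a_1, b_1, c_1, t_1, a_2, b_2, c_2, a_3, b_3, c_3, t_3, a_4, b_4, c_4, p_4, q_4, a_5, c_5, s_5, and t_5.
a_1 = 9, b_1 = 13, c_1 = 10, t_1 = 4, a_2 = 4.5, b_2 = 5, c_2 = 12, a_3 = 3, b_3 = 13.5, c_3 = 6.5, t_3 = 4, a_4 = 10, b_4 = 9.5, c_4 = 9, p_4 = 4, q_4 = 2.5, a_5 = 7, c_5 = 1, s_5 = 2.5, t_5 = 5.5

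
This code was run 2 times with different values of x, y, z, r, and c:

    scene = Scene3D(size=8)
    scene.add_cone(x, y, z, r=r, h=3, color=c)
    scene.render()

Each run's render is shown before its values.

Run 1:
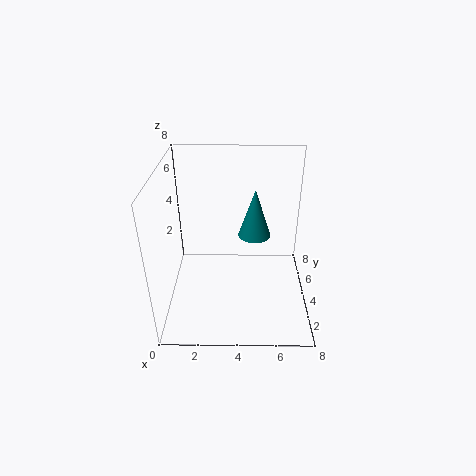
x = 5; y = 6; z = 3; r = 1; c = 'teal'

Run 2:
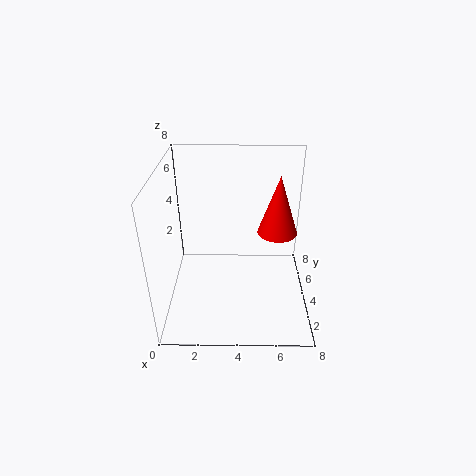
x = 6; y = 3; z = 5; r = 1; c = 'red'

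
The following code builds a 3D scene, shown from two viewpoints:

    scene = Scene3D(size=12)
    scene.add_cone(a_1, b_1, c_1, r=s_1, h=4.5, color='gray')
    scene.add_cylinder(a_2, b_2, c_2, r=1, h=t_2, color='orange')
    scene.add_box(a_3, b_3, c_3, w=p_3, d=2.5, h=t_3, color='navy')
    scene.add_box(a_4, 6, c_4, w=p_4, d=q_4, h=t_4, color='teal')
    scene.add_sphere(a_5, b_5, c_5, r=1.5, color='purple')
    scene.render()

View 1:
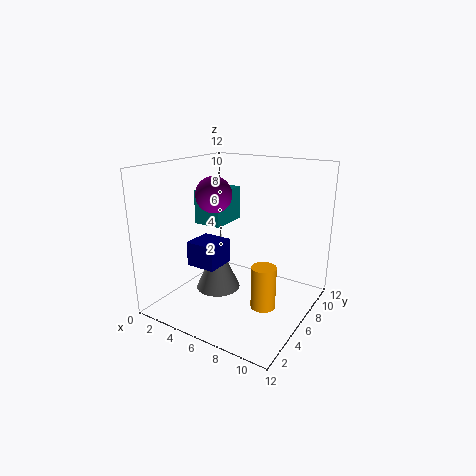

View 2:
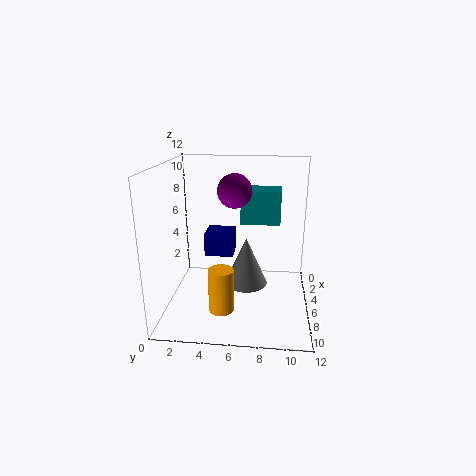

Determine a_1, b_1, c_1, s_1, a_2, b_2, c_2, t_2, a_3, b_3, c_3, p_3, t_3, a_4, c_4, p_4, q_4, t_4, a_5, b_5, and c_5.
a_1 = 3.5, b_1 = 6.5, c_1 = 0.5, s_1 = 2, a_2 = 9, b_2 = 5, c_2 = 1, t_2 = 3.5, a_3 = 3, b_3 = 3, c_3 = 4, p_3 = 2.5, t_3 = 2, a_4 = 1.5, c_4 = 6.5, p_4 = 2.5, q_4 = 3.5, t_4 = 3, a_5 = 4, b_5 = 5.5, c_5 = 9.5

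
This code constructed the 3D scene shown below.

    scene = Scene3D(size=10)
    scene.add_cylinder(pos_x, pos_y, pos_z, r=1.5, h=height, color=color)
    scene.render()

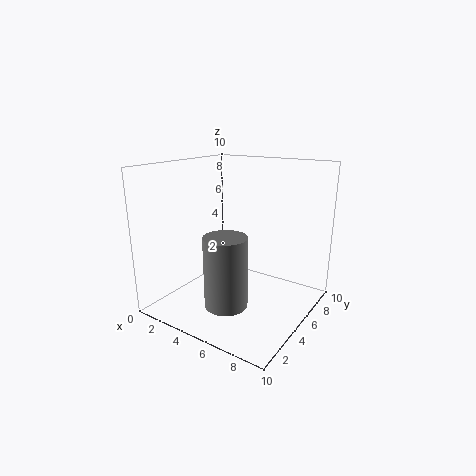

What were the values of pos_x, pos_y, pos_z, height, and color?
pos_x = 5, pos_y = 3.5, pos_z = 0.5, height = 5, color = 'gray'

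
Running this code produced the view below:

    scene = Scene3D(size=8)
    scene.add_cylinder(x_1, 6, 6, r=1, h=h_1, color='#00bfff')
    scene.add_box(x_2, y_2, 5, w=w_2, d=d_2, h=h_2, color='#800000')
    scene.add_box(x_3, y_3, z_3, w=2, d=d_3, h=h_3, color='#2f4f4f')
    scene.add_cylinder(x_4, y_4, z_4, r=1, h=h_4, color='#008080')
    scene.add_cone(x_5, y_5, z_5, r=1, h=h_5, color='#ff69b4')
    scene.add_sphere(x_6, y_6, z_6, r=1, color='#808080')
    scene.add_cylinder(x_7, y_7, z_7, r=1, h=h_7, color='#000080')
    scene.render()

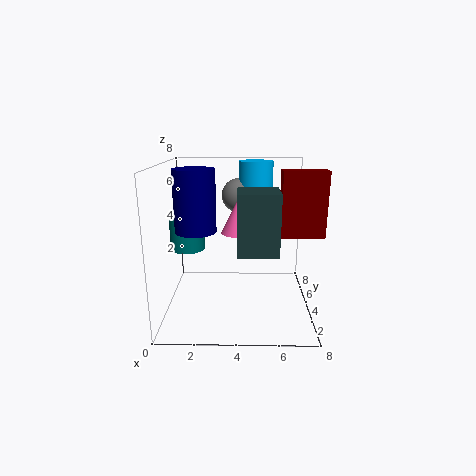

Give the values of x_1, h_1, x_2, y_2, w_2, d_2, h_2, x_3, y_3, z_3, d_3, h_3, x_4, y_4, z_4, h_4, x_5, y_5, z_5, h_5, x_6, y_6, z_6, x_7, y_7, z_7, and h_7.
x_1 = 5, h_1 = 2, x_2 = 6, y_2 = 1, w_2 = 2, d_2 = 1, h_2 = 3, x_3 = 4, y_3 = 1, z_3 = 4, d_3 = 2, h_3 = 3, x_4 = 1, y_4 = 5, z_4 = 3, h_4 = 2, x_5 = 4, y_5 = 5, z_5 = 4, h_5 = 2, x_6 = 4, y_6 = 6, z_6 = 6, x_7 = 2, y_7 = 2, z_7 = 5, h_7 = 3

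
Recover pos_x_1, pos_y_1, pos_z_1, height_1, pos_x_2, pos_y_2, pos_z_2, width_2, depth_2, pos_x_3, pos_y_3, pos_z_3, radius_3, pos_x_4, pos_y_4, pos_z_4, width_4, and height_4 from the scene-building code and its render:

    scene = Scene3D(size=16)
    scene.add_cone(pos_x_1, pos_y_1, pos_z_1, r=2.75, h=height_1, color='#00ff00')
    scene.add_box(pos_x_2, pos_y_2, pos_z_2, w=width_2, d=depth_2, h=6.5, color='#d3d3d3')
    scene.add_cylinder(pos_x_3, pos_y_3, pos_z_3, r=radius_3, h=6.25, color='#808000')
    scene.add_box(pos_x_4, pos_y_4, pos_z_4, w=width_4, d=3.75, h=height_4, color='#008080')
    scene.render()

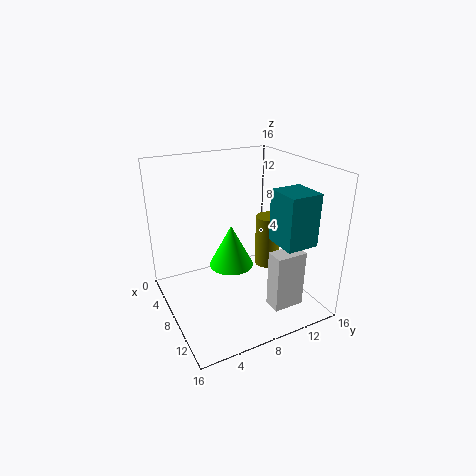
pos_x_1 = 4.75; pos_y_1 = 8.75; pos_z_1 = 2.75; height_1 = 5.25; pos_x_2 = 11.25; pos_y_2 = 10; pos_z_2 = 0.75; width_2 = 2; depth_2 = 3.5; pos_x_3 = 6.75; pos_y_3 = 12.75; pos_z_3 = 3; radius_3 = 1.5; pos_x_4 = 8.5; pos_y_4 = 11.75; pos_z_4 = 7.25; width_4 = 4; height_4 = 6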